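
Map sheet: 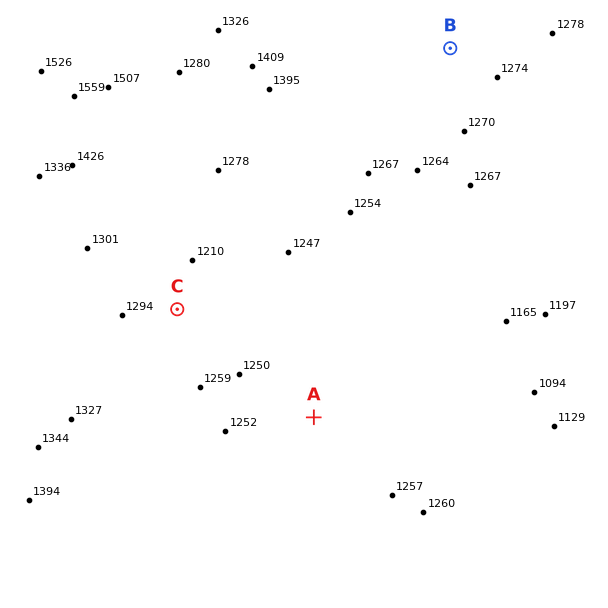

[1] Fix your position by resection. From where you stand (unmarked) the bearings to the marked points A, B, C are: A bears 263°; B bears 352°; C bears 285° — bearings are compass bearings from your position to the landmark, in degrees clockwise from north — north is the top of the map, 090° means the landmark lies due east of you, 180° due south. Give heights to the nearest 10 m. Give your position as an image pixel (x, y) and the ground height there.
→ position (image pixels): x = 499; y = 395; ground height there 1120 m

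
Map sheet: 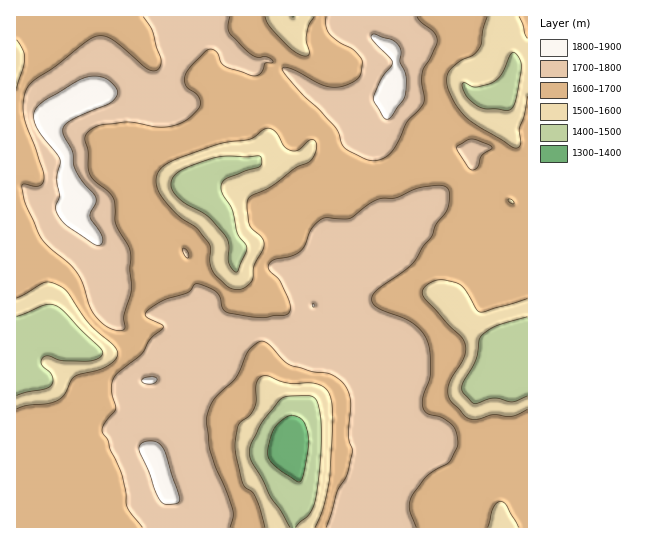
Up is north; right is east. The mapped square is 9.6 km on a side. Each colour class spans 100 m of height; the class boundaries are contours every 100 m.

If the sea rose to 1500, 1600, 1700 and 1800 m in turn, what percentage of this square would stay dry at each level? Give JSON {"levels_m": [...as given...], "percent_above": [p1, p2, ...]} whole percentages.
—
{"levels_m": [1500, 1600, 1700, 1800], "percent_above": [92, 81, 38, 3]}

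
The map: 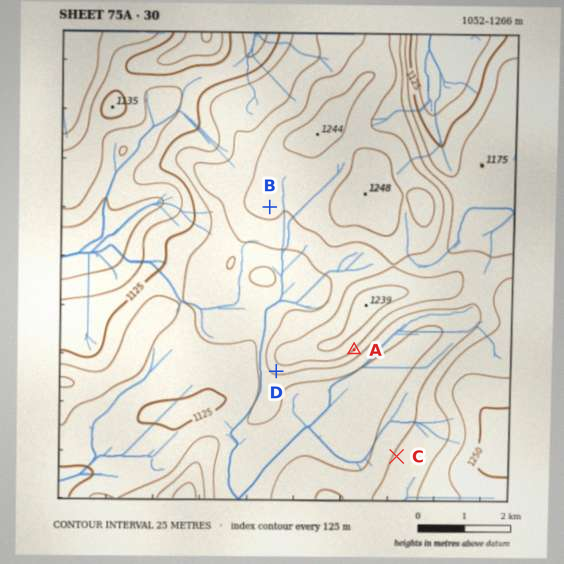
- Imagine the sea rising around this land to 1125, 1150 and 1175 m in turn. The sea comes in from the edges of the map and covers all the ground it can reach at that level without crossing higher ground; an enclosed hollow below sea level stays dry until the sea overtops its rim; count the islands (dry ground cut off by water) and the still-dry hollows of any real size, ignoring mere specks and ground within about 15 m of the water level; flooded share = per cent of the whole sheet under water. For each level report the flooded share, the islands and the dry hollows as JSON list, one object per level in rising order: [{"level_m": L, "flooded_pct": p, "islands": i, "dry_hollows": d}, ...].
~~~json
[{"level_m": 1125, "flooded_pct": 20, "islands": 0, "dry_hollows": 0}, {"level_m": 1150, "flooded_pct": 43, "islands": 0, "dry_hollows": 0}, {"level_m": 1175, "flooded_pct": 66, "islands": 0, "dry_hollows": 0}]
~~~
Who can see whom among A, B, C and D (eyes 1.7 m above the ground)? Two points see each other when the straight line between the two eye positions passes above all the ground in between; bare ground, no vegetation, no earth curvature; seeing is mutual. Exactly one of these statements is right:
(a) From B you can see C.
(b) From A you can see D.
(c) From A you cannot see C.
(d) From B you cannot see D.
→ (d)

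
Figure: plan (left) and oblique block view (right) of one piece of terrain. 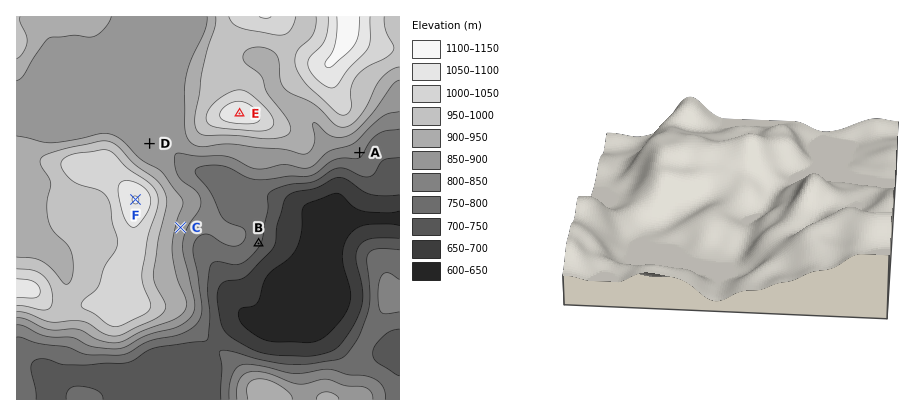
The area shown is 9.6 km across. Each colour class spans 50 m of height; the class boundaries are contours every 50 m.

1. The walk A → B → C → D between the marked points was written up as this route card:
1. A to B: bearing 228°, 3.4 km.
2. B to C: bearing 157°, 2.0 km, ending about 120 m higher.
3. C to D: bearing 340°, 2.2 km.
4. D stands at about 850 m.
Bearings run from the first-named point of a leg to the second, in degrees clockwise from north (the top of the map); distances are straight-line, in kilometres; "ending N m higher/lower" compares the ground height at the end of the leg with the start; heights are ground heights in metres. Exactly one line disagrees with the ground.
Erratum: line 2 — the bearing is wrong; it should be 282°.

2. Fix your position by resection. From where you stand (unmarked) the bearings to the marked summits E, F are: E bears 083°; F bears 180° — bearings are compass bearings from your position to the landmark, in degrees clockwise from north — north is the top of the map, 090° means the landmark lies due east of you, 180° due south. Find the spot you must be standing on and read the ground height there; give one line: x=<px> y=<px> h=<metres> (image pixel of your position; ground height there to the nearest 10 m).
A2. x=136 y=126 h=850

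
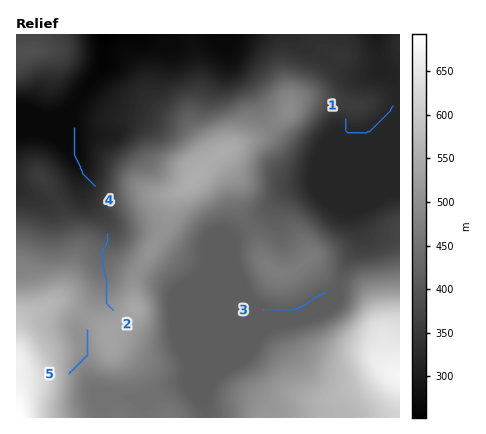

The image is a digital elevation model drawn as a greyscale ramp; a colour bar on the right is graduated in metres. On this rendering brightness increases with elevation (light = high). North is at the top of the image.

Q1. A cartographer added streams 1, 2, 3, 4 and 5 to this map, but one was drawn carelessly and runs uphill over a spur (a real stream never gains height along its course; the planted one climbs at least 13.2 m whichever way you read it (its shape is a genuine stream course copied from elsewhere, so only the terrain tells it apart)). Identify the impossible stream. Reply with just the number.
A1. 5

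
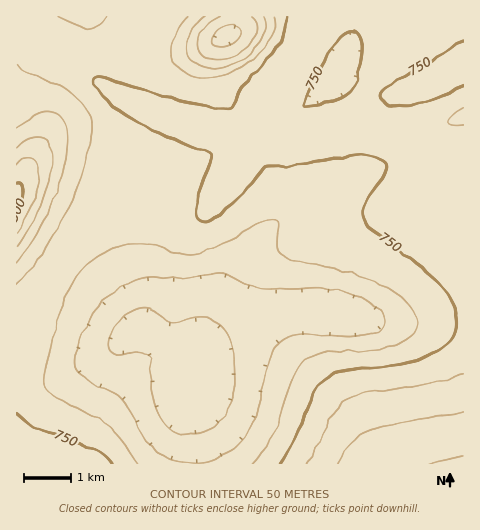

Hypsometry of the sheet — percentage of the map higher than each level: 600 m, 93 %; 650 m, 80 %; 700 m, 64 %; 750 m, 31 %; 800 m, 5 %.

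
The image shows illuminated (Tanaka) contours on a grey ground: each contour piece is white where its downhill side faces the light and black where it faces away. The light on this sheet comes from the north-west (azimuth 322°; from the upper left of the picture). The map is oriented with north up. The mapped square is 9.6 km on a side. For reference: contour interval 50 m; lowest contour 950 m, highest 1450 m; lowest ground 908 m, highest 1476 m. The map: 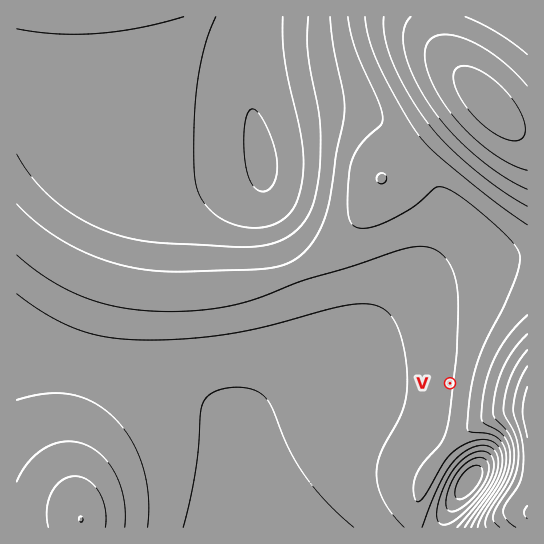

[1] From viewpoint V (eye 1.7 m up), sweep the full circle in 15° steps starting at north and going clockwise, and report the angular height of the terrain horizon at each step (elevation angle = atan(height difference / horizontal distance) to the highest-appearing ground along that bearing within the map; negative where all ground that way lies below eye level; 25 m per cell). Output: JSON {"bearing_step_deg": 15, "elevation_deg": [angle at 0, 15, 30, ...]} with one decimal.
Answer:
{"bearing_step_deg": 15, "elevation_deg": [3.0, 3.7, 2.1, 3.8, 6.2, 9.2, 11.6, 12.3, 10.7, 7.8, 6.3, 3.6, 0.9, 0.6, -0.6, -1.4, -1.2, 0.5, -0.4, 0.2, 0.2, 0.3, 1.0, 1.4]}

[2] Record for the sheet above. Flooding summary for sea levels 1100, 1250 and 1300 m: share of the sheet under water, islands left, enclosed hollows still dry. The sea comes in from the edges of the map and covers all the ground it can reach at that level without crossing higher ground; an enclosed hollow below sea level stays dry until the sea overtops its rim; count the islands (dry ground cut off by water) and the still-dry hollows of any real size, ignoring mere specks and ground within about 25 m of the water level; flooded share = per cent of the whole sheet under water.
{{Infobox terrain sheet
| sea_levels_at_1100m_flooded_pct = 48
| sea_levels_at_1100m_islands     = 0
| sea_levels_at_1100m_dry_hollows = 0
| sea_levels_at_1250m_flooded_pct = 89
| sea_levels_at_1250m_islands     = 0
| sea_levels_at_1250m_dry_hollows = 0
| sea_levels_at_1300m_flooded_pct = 91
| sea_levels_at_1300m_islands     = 0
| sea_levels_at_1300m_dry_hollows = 0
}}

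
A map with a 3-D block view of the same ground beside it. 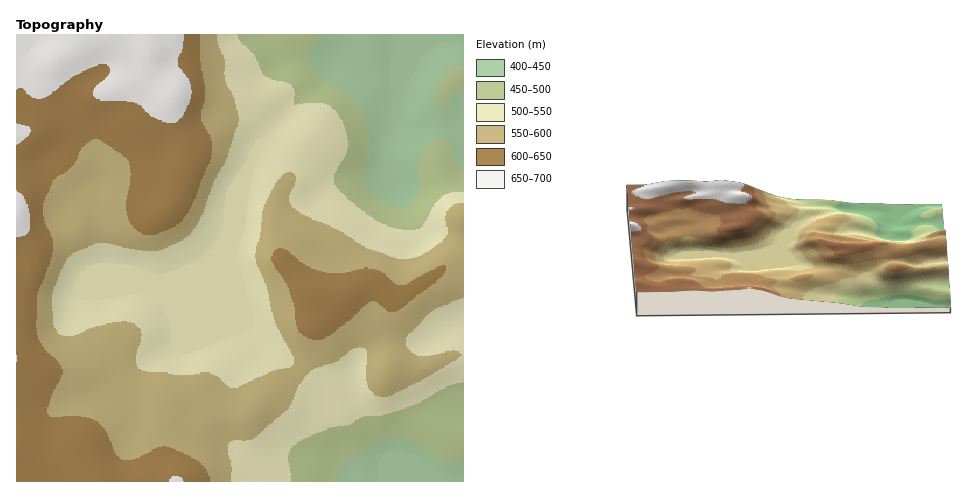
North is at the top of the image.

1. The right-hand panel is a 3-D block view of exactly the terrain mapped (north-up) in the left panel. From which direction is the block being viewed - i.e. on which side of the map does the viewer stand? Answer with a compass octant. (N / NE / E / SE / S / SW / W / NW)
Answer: S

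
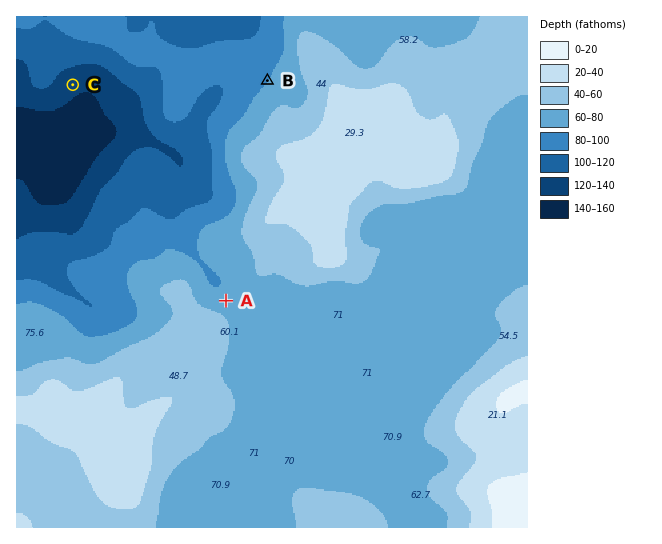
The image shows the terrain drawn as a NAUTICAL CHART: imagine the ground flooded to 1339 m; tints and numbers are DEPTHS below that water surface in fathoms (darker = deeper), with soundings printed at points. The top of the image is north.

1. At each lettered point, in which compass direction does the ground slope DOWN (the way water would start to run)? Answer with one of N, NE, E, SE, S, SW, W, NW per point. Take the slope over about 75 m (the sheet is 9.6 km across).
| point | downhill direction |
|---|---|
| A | N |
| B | NW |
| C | SE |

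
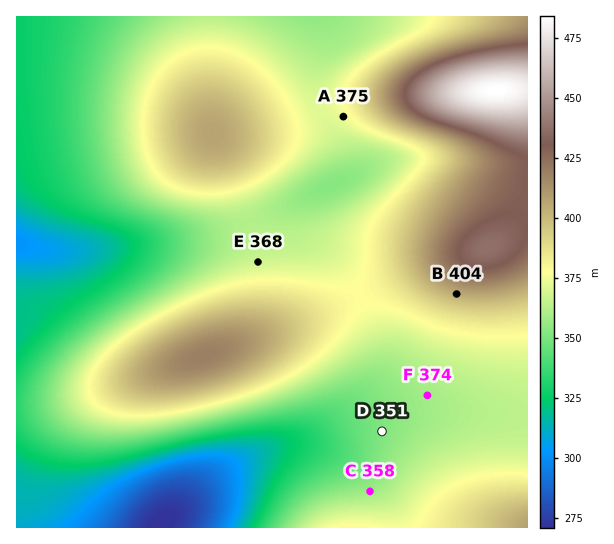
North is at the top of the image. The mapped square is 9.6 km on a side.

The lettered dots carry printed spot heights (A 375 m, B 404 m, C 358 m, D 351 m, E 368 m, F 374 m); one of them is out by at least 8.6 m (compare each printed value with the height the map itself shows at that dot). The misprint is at F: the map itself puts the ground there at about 359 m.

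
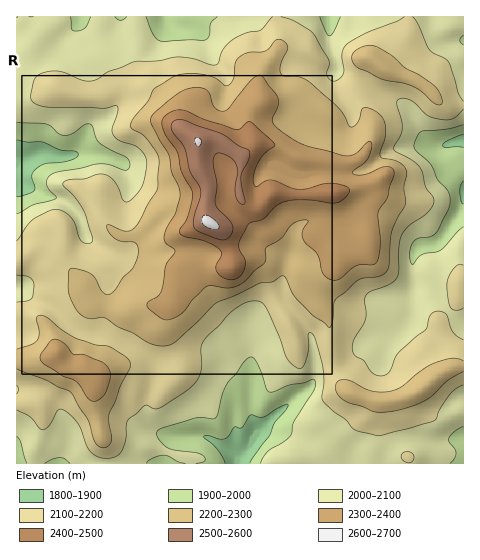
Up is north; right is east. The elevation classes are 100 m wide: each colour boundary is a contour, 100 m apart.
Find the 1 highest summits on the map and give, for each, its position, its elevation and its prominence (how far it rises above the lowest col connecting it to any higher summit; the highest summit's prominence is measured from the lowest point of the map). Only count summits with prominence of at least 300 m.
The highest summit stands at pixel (209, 223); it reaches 2625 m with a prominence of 817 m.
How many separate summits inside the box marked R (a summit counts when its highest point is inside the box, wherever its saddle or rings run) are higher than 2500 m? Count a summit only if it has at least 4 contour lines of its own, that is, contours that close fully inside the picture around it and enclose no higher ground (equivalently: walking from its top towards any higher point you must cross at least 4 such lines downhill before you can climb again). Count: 1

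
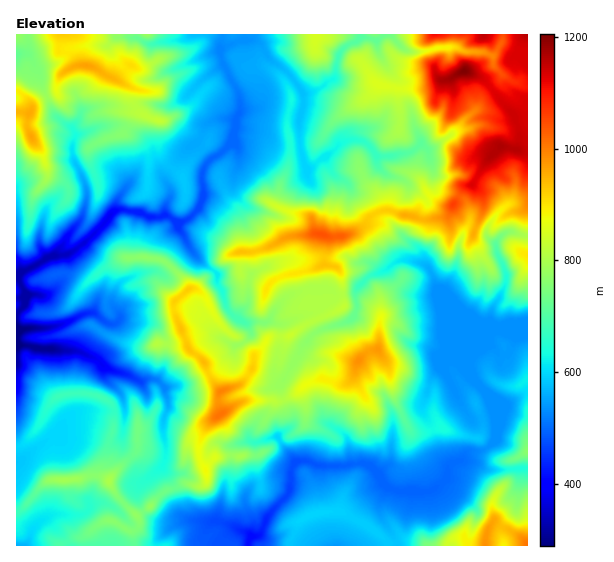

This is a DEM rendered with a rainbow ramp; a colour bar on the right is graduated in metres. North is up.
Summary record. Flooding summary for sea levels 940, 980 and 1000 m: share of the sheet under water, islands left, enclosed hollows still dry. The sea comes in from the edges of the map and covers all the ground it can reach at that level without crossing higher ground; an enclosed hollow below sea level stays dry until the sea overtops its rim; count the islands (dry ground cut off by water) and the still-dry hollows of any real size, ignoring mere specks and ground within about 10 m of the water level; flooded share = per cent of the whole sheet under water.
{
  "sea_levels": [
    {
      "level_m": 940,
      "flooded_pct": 92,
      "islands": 4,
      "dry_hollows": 0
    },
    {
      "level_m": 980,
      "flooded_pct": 94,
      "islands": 2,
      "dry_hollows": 0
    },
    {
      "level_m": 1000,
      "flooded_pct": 95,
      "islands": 1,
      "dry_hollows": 0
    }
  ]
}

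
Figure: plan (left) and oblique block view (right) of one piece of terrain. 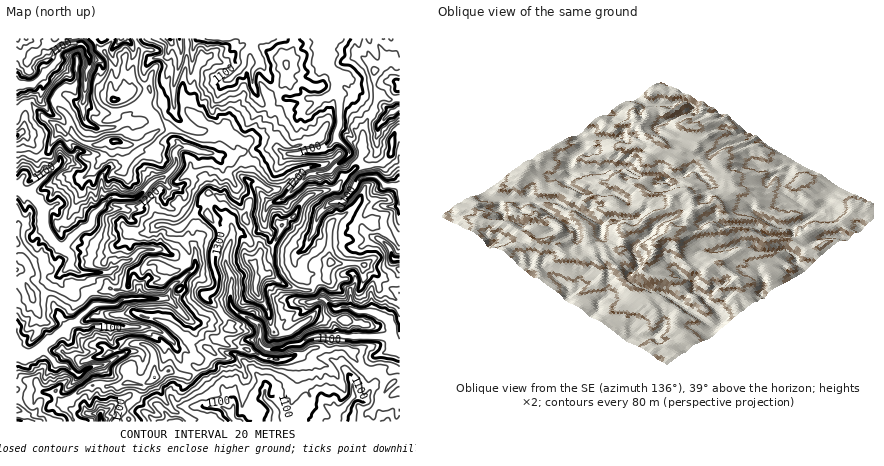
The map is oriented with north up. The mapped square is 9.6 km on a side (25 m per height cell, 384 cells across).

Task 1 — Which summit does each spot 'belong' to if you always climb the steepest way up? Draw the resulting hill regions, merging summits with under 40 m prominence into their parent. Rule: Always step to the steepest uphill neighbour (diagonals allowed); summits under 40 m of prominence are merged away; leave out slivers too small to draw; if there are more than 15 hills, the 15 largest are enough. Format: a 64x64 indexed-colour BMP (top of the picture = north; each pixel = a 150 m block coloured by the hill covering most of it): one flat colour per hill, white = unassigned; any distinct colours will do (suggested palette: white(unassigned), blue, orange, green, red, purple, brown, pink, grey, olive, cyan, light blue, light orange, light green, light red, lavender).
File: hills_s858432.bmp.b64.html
<image width="64" height="64" href="data:image/bmp;base64,Qk12CAAAAAAAAHYAAAAoAAAAQAAAAEAAAAABAAQAAAAAAAAIAAATCwAAEwsAABAAAAAAAAAA////ALR3HwAOf/8ALKAsACgn1gC9Z5QAS1aMAMJ34wB/f38AIr28AM++FwDox64AeLv/AIrfmACWmP8A1bDFABERERERERERERERERMzERERERERERERERERERERERERERERERERMxEREREREzMRERERERERERERERERERERERERERERERMzMxEREREzMzERERERERERERERERERERERERERERERMzMzMRERMzMzMzMxERERERERERERERERERERERERERMzMzMzMTMzMzMzMzEREREREREREREREREREREREREREzMzMzMzMzMzMzMzERERERERERERERERERERERERERETMzMzMzMzMzMzMzEREREREREREREREREREREREREREREzMzMzMzMzMzMzERERERERERERERERERERERERERERERMzMzMzMzMzMzEREREREREREREREREREREREREREREREREzMzMzMzMzEREREREREREREREREREREREREREREREREREzMzMzMzERERERERERERERERERERERERERERERERERERMzMzMzMRERERERERERERERERERERERERERERERERERMzMzMzMxERERERERERERERERERERERERUREREREREREzMzMzMxERERERERERERERERERERERERFVERVRERERETMzMzMxEREREREREREREREREREREREREVVVVVURERERMzMzMRERERERERERERERERERERERERERVVVVVRERERERERERERERERERERERERERERERERERERFVVVVREREREREREREREREREREREREREREREREREREREVVVVVERERERERERERERERERERERERERERERERERERERVVVVERERERERERERERERERERERERERERERFmZhERERFVVVVRERERERERERERERERERERERERERERFmZmEREREVVVVVEREREREREREREREREREREREREREREWZmYRERERVVVVVREREREREREREREREREREREREREREWZmZhERERFVVVVREREREREREREREREREREREREREREWZmZmEREREVVVVVEREREREREREREREREREREREREREWZmZmYRERERVVVVVREREREREREREREREREREREREREWZmZmZhERERFVVVVREREREREREREREREREREREREREWZmZmZmEREREVVVVVERERERERERERERERERERERERERFmZmZmYRERERVVVVURERERERERERERERERERERERERERZmZmZmERERFVVVVRERERERERERERERERERERERERERFmZmZmZhERERVVVRERERERERERERERERERERERERERERZmZmZmYRERERFRESIRERERERERERERERERERERERERERERFmYRERERERERIiIRERERERERERERERERERERERERERERERERERERERIiIiEREREREREREREREREREREREREREREREREREREREiIiIREREREREREREREREREREREREREREREREREREREiIiIiERERERERERERERERERERERERERERERERERERIiIiIiIhERERERERERERERERERERERERERERERERERIiIiIiIiIiIhEREREREREREREREREREREREREREREREiIiIiIiIiIiIRERERERERERERERERERERERERERERESIiIiIiIiIiIiERERERERERERERERERERERERERERERESIiIiIiIiIiIhERERERERERERERERERERERERERERERIiIiIiIiIiIiIiEREREREREREREREREREREREREREREiIiIiIiIiIiIiIREREREREREREREREREREREREREREiIiIiIiIiIiIiIiERERERERERERERERERERERERERESIiIiIiIiIiIiIiIREREiIRERERERERERERERERERESIiIiIiIiIiIiIiIhESIiIiIiERERERERERERERERESIiIiIiIiIiIiIiIiIiIiIiIiIiIhERERERERERERERIiIiIiIiIiIiIiIiIiIiIiIiIiIiIhERERERERERERIiIiIiIiIiIiIiIiIiIiIiIiIiIiIiIREREREREREREiIiIiIiIiIiIiIiIiIiIiIiIiIiIiIhERERERERERESIiIiIiIiIiIiIiIiIiIiIiIiIiIiIiERERERERERERIiIiIiIiIiREIiIiIiIiIiIiIiIiIiIiERERERERERIiIiIiIiREREREIiIiIiIiIiIiIiEiIiIhEREREREREiIiIiIiRERERERERCIiIiIiIiIiERIiIiERERERERESIiIiIiJEREREREREQiIiIiIiIiERERERERERERERERIiIiIiIiRERERERERCIiIiIiIiIREREREREREREREREREiIiIiJEREREREREIiIiIiIiIRERERERERERERERERERIiIiEURERERERERCIiIhESIhERERERERERERERERERESIhERREREREREREIiIREREiEREREREREREREREREREREhERFEREREREREQiIRERERERERERERERERERERERERERERESIkRERERERCIRERERERERERERERERERERERERERERERIiJERCIiJEIhEREREREREREREREREREREREREREREREiIkRCIiIiRBERERERERERERERERERERERERERERERERIiJEIiIiIRERERERERERERERERERERERER"/>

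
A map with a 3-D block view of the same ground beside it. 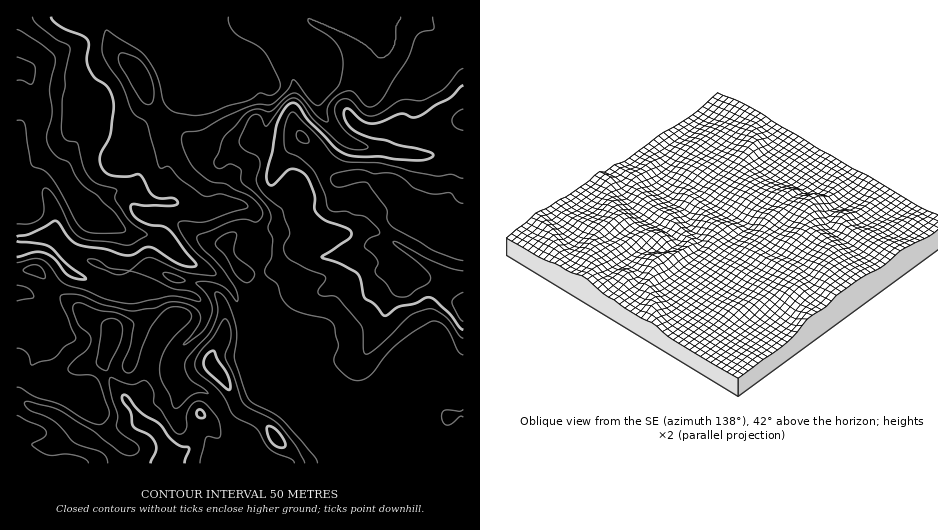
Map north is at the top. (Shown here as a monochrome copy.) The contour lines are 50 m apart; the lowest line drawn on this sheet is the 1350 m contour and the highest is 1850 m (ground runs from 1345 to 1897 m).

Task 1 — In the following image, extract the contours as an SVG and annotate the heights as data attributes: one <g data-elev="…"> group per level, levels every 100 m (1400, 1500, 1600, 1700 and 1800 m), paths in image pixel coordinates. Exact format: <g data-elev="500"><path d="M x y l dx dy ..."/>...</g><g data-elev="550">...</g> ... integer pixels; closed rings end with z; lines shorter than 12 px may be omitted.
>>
<g data-elev="1400"><path d="M17 29l24 15 11 9 3 4 0 7-5 25 2 24-5 24 2 10 8 10 12 6 7 13 6 9 15 10 18 17 9 15 1 4-6 2-24 0-8-1-6-4-6-8-15-28-8-14-7-7-13-6-7-41-3-3-5-1"/></g><g data-elev="1500"><path d="M17 241l24 3 8 2 18 18 16 12 3 3-8 0-9-3-14-17-10-6-10-1-18 5"/><path d="M51 17l2 4 8 6 26 12 2 6-2 14 2 9 6 10 13 9 4 9 2 12-3 25-11 24 0 5 2 6 4 5 7 3 14 1 12-3 4 4 6 12 4 6 6 2 13 0 4 2 2 3-4 3-29 0-12-2-2 2 0 3 3 7 6 5 11 4 11 1 6 3 28 36-4 2-11-2-30-18-6 1-11 6-7 1-22-6-25-4-10-6-14-18-27 13-12 3"/></g><g data-elev="1600"><path d="M176 283l6-1 3-2-14-7-8 0 5 6z"/><path d="M40 278l5 0 0-2-2-6-4-4-8-1-8 5 3 3z"/><path d="M146 104l4 0 2-1 2-7-1-11-4-12-5-9-6-5-13-6-5 0-2 6 2 7 19 31z"/><path d="M401 17l-5 9 0 13-3 8-5 8-7 3-3-1-13-12-9-6-33-15-15-5 0 2 3 4 16 10 8 7 5 7 3 10 0 11-4 14-18 20-3 2-5-3-16-21-4-2-6 10-15 14-14 0-8 2-26 11-21 12-17 3-3 2-2 6 3 10 6 13 6 8 14 10 15 3 25 12 9 8 4 9-1 5-5 4-12-3-9 1-39 16 0 3 4 7 20 21 12 18 4 7 1 7-1 3-1-1-9-11-9-6-12-3-10 2 11 12 5 13-1 7-3 8-8 11-17 11 14-17 4-9-1-5-3-5-11-5-15-2-17 6-23 3-29-7-22-9-16-1-4 3 0 4 15 35 0 4-11 7-11 11-21 7-5-12-6-4-4-1"/></g><g data-elev="1700"><path d="M200 463l6-25 3-2 8 2 3-1 0-11-3-9-13-14-4-2-5 1-5 4-3 6-1 18-4 4-4 0-5-4-12-19-7-7-1-14-3-6-5-3-13 4-8-2-12-5-3 1 3 18 6 17-1 14 6 7 13 9 3 3-1 5-6 3-6 0-6-2-27-22-34-21-30-8-4 0 0 3 4 5 17 6 10 7 18 19 29 11 3 5 2 5"/><path d="M305 463l-9-17-17-21-9-7-22-11-6-5-9-27-8-17 0-4 5-12 1-9-2-10-2-4-3 0-11 18-15 18-3 8 1 6 4 5 20 18 14 24 22 12 10 17 5 5 20 9 3 4"/><path d="M104 370l4 0 14-33 0-12-3-4-4-2-10 1-4 5-5 37 2 4z"/><path d="M463 68l-5 4-14 17-17 9-7 3-13-2-7 1-25 16-6 0-5-2-15-15-6 0-4 2-3 4-1 5 3 12 10 11 20 13 0 2-3 1-14 0-11-5-27-25-13-18-6-3-4 1-6 4-18 23-7-11-3-1-4 2-5 6-8 19 4 8 13 6 3 4 1 7-4 14 4 9 6 8 17 13 7 22-6 14 1 9 7 6 33 16 0 3-7 10 0 3 4 3 11 0 4 2 23 25 3 7 0 19 2 5 4 0 9-7 33-32 17-6 7 1 11 7 13 18 4 3"/></g><g data-elev="1800"><path d="M463 292l-9 6-2 4 7 15 4 4"/><path d="M463 178l-11-4-18 2-55-13-36-2-10-7-15-17-24-25-2 0-2 2-4 8-2 12 1 16 3 3 12 5 13 13 11 22 5 16 4 2 14 0 8 4 9 1 14 13 1 5-11 5-4 7 13 14 1 4-3 7 1 3 9 9 8 11 7 3 9-1 7-6 11-6 4-6-2-5-4-4-30-24-2-4 6 2 36 19 16 6 12 3"/><path d="M463 109l-7 4-4 7 3 7 8 3"/></g>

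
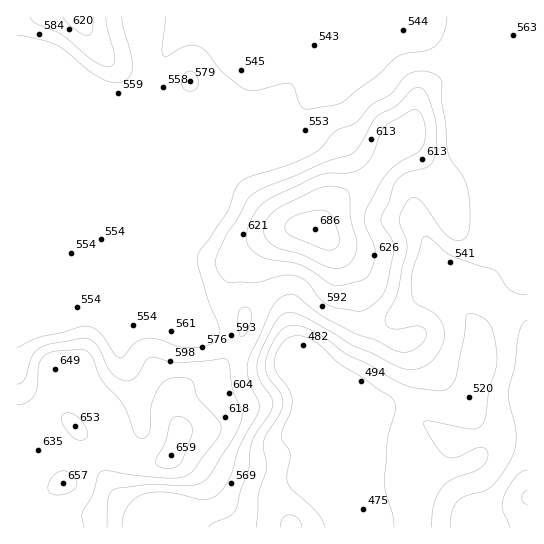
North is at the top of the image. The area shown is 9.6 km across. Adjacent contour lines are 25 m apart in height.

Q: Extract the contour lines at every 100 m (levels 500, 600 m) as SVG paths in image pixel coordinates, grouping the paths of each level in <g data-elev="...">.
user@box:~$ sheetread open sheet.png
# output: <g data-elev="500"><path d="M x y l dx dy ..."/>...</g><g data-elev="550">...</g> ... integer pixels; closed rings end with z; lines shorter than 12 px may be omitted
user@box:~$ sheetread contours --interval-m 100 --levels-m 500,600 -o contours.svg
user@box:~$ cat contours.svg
<g data-elev="500"><path d="M324 527l-1-6-5-7-27-25-4-8 3-27-1-5-7-8-1-6 10-25 1-11-3-10-13-18-2-9 3-9 5-10 5-5 7-2 11 1 11 5 23 22 24 14 27 18 4 5 1 9-8 29-3 42 2 12 7 22 1 12"/></g><g data-elev="600"><path d="M107 527l1-28 2-6 4-4 33-4 47 0 9-3 7-7 24-38 8-19-1-9-9-20-4-28-6-2-45 4-26-6-5 3-11 17-5 4-5 0-8-4-7-6-15-28-6-4-8-1-32 6-10 5-8 9-6 21-4 4-4 1"/><path d="M527 491l-4 2-1 5 1 4 4 2"/><path d="M240 335l2 2 3-2 5-10 1-12-4-6-5 1-4 5 0 11z"/><path d="M358 311l8-2 9-6 7-8 5-9 7-40-3-8-9-13-1-6 8-17 5-17 5-7 6-4 24-8 5-8 3-19-2-18-8-26-2-4-4-3-8 1-16 17-20 11-18 29-7 8-29 9-57 24-13 7-6 7-9 17-12 17-10 22-1 6 2 7 5 8 5 4 28 1 27-7 13 0 12 6 12 16 8 6 10 4z"/><path d="M30 17l2 4 4 2 27 13 31 25 8 4 7 2 4-2 2-7-8-29-1-12"/></g>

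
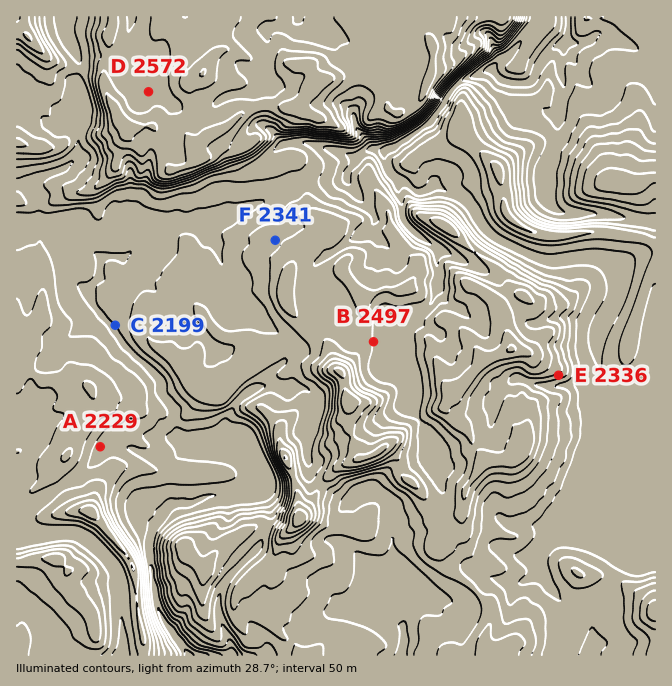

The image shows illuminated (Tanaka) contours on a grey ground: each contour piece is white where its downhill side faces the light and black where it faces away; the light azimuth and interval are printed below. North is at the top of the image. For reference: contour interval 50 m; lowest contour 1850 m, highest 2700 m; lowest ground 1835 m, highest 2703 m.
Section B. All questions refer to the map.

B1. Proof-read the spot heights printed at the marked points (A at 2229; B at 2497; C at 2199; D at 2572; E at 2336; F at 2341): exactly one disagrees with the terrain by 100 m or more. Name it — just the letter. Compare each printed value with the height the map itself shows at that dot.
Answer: B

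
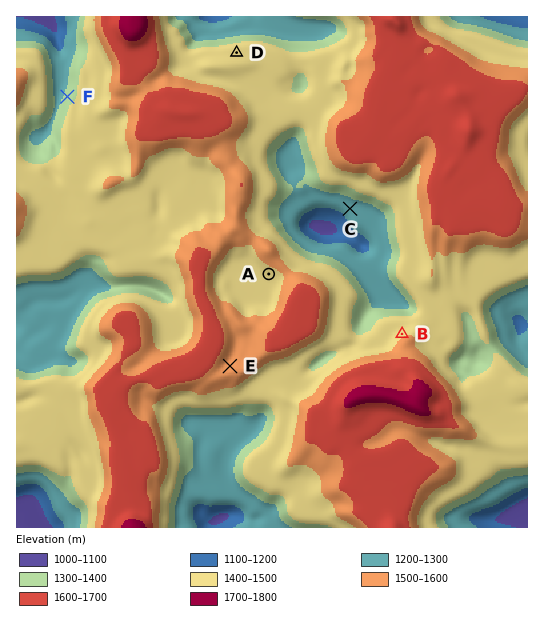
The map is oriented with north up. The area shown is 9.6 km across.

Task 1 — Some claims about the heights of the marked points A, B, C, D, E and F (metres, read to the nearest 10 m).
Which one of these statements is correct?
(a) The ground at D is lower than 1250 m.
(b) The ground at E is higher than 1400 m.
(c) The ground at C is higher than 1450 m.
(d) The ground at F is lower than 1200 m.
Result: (b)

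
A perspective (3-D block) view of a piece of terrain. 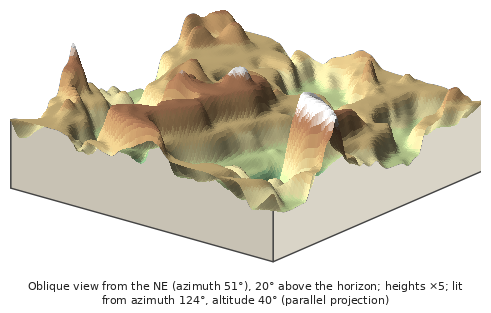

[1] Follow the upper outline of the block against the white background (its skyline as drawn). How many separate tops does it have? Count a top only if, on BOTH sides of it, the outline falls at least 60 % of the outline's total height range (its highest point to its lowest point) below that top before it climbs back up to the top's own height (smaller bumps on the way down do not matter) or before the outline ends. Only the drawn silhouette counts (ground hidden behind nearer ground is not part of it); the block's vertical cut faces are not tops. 1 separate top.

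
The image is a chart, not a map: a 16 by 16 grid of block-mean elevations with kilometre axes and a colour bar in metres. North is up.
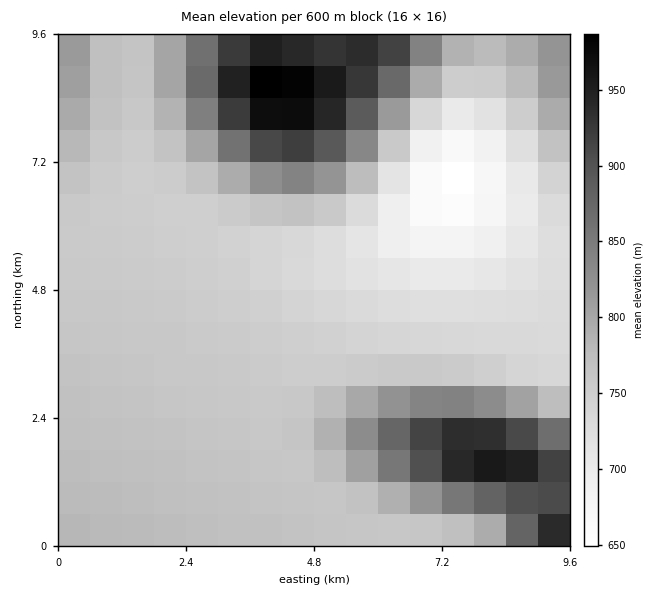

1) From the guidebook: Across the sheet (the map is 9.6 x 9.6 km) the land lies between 650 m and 990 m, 780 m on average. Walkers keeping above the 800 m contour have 22.3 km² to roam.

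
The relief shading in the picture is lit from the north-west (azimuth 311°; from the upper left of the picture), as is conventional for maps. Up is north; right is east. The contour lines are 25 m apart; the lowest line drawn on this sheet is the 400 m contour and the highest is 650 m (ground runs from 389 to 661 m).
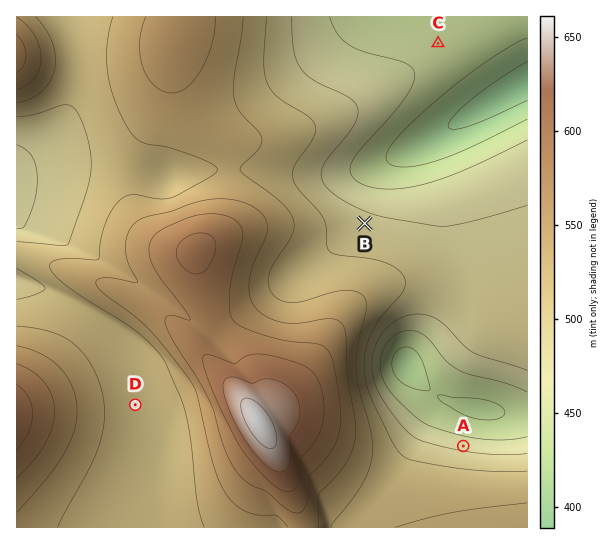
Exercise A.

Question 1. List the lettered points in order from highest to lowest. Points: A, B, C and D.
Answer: D B A C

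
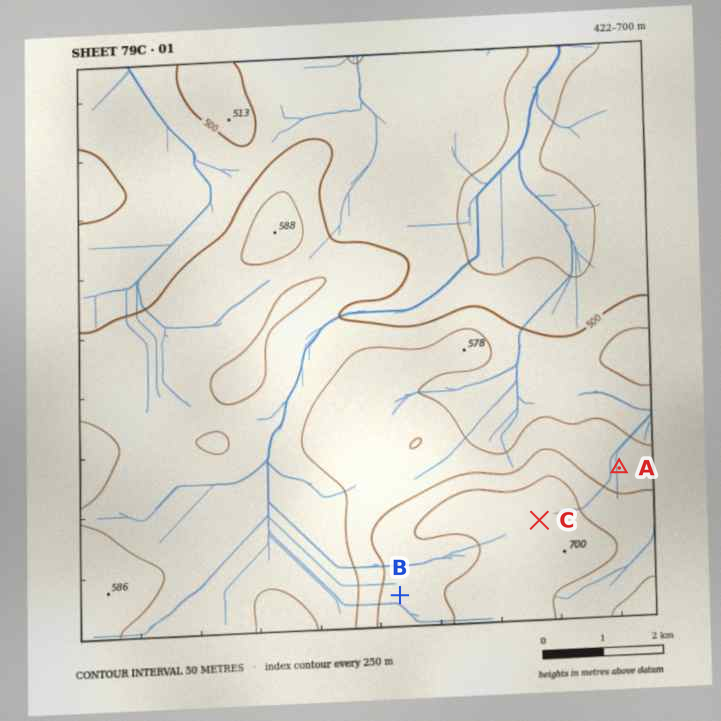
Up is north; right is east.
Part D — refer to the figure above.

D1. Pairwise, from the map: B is below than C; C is above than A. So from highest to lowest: C B A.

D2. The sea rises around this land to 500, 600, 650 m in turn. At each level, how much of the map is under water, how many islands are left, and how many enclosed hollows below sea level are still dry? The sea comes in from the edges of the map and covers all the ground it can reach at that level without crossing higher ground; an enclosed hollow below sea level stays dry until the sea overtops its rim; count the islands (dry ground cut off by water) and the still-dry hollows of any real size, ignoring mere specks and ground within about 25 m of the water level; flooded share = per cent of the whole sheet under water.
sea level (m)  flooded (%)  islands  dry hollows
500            37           0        0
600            88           0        0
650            94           0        0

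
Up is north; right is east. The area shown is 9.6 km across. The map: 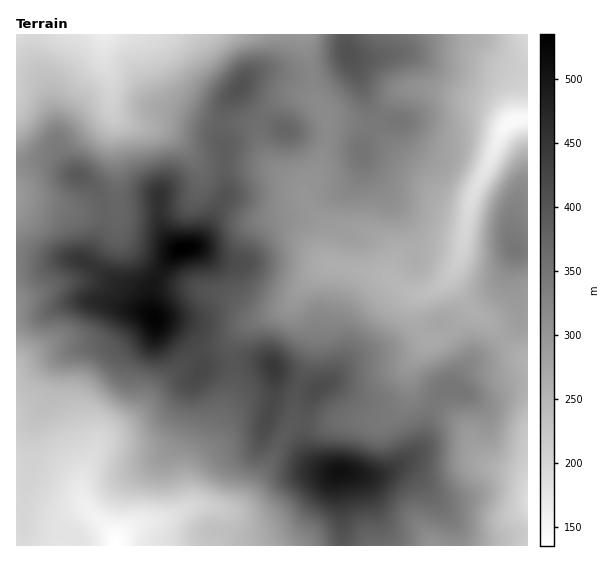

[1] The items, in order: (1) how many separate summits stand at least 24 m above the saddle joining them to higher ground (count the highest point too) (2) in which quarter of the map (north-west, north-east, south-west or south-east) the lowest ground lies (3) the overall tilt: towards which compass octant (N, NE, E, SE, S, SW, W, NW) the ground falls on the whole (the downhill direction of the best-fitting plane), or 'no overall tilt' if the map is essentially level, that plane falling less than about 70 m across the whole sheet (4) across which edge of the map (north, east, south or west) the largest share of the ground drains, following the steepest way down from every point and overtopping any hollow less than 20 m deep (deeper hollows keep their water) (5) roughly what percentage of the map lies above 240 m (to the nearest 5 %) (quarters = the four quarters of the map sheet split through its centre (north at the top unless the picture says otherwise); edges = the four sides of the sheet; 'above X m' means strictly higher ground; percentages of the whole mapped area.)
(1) Counting only tops that stand 24 m proud, the map has 7 summits.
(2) The lowest point lies in the south-west quarter of the map.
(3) There is no overall tilt: the best-fitting plane is nearly level.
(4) Drainage is mainly to the east: more ground falls towards that edge than towards any other.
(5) Roughly 80 % of the ground is higher than 240 m.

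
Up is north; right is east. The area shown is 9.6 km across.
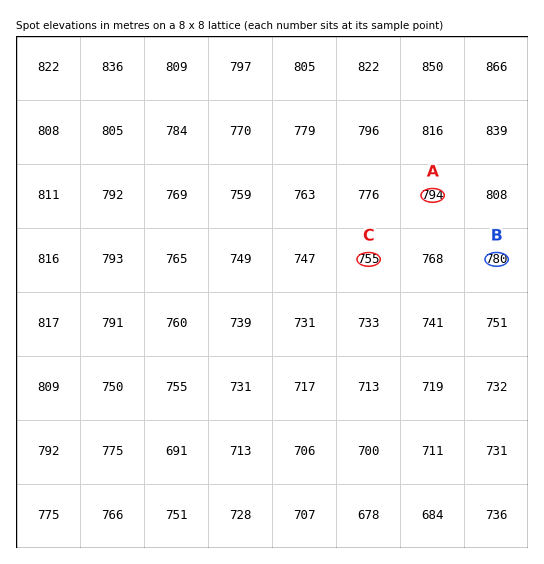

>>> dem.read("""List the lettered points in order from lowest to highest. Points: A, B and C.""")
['C', 'B', 'A']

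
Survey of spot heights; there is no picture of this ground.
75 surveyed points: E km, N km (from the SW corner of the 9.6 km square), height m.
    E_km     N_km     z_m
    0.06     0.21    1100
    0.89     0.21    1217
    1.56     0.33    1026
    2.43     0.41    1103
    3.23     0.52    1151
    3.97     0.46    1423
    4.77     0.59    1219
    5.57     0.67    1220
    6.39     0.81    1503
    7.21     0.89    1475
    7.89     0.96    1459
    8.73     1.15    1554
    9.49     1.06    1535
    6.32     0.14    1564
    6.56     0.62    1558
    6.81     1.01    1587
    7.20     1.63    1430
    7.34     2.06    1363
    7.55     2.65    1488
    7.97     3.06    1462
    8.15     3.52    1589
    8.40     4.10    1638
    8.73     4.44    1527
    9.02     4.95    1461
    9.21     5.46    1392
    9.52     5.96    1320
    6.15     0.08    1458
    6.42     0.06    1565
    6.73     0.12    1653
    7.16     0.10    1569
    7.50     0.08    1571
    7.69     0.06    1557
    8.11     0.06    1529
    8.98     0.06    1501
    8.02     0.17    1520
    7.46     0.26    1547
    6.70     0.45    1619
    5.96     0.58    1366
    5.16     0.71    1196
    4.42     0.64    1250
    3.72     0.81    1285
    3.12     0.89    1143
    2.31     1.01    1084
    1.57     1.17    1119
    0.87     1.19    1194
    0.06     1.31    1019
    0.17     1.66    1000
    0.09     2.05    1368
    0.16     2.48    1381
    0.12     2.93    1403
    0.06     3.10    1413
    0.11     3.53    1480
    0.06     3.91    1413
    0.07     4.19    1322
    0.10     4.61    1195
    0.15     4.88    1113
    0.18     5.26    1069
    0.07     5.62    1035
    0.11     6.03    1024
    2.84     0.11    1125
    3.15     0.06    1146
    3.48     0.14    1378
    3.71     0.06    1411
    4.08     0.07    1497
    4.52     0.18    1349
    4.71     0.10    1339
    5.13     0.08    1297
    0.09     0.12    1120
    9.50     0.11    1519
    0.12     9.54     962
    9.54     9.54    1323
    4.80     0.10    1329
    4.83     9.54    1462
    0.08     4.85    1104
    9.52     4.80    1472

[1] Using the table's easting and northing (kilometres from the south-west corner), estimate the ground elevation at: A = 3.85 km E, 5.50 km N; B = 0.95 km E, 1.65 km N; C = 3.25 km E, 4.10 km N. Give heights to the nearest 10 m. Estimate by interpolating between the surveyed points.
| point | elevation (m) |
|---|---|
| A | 1390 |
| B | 1300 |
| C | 1230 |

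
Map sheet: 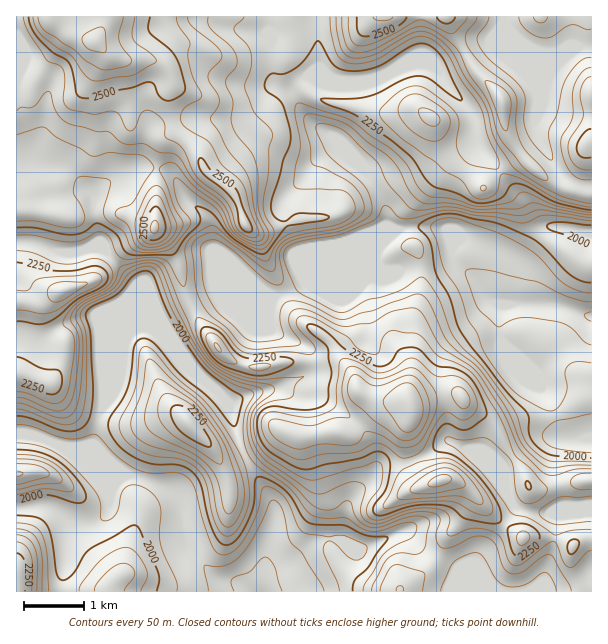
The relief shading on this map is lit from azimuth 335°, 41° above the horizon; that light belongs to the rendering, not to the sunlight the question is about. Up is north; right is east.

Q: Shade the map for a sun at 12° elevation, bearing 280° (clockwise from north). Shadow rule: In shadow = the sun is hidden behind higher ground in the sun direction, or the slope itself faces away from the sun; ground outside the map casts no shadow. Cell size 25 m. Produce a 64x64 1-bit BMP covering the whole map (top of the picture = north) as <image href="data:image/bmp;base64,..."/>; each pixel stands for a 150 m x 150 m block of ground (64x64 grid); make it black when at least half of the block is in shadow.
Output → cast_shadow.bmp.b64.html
<image width="64" height="64" href="data:image/bmp;base64,Qk0+AgAAAAAAAD4AAAAoAAAAQAAAAEAAAAABAAEAAAAAAAACAAATCwAAEwsAAAIAAAAAAAAA////AAAAAAB+BwAAAAAAAH8HwAAAAAAAfwPAAAAAAOB/A4DAAAAA834DAPAAAADzfAAA/AAAAHA4AAD8AAAAYAAAAP4A+AAAAAAA/gB+BwAAAAD+AD4PsADAAPwAAA8wc8AA/AAAHwAHwAD4AAB+YA8AAPAAAHhgDAAB4AAAYHAAAAPAAwZB/AAAA8ADD/H+AAAHwAAP+/4BgA+AAA/z/gPAH4AAD//+B+AfgAAPv/wH8B4AAA8/+Af4PAAADz/wB/h4AAAOP+AH+PAMAwY/gAP44AAABH4AA/nB4AAGfgAD+QHwAAP8AAP4A+AAA/gAA/4DgCAD+AAP/4cAIAPwAA//jgAAA/AAB/+OAAAD8AAD/54AAAPgAAB/HgOAA8AAAH8eB4ADwAAADz+P8APAAAAD/8//h4AAAAH/n/+HgAABgP8//4cAAAGA/j//5wAAAYD+P4/ngGAAAPx/h8MIQAAA+H+HgA/AAADgfwcAD4AAAMB/AAAGAAAAAH8AAAAAAAAAH4AAAAAAAAAD4AAAAAAAAAPwAADAAAAAA/AA4cAAAAAD4AHhwAAAAAPAAePgAAAAAwABw+AAAAMAAAAD4AAAAAAAAAPAAAA+AAAAAwAAADwAAAAAAAAAOAAAAAAAAAAggAH8EAAAAAAAAf4wAAA8AAAA/nAAAB4AAAB8fAAAHjAAADh4AA=="/>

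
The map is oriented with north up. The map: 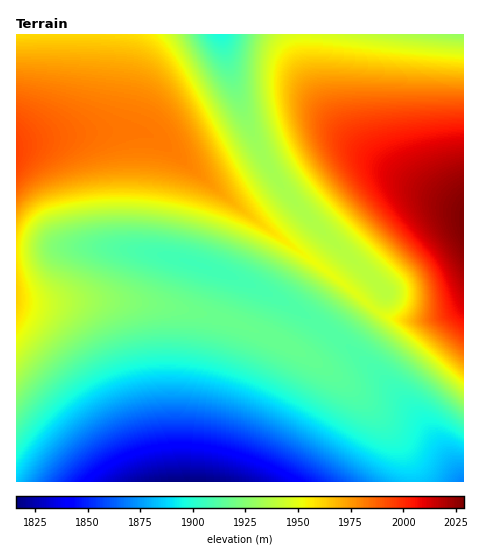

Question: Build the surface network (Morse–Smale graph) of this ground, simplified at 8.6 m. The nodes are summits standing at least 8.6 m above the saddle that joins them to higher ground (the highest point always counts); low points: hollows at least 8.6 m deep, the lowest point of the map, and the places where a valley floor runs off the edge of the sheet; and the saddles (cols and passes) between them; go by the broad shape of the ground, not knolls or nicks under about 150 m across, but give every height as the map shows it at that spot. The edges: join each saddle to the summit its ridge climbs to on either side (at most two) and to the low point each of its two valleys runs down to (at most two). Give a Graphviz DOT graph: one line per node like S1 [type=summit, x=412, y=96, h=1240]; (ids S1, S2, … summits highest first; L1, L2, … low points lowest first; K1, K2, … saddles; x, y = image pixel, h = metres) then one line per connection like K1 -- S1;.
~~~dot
graph terrain {
  S1 [type=summit, x=462, y=220, h=2029];
  S2 [type=summit, x=17, y=151, h=1995];
  L1 [type=low, x=187, y=481, h=1816];
  L2 [type=low, x=463, y=481, h=1870];
  L3 [type=low, x=221, y=35, h=1897];
  L4 [type=low, x=461, y=35, h=1929];
  K1 [type=saddle, x=302, y=35, h=1948];
  K2 [type=saddle, x=374, y=309, h=1947];
  K1 -- S1;
  K1 -- L3;
  K1 -- L4;
  K2 -- S1;
  K2 -- S2;
  K2 -- L2;
  K2 -- L3;
}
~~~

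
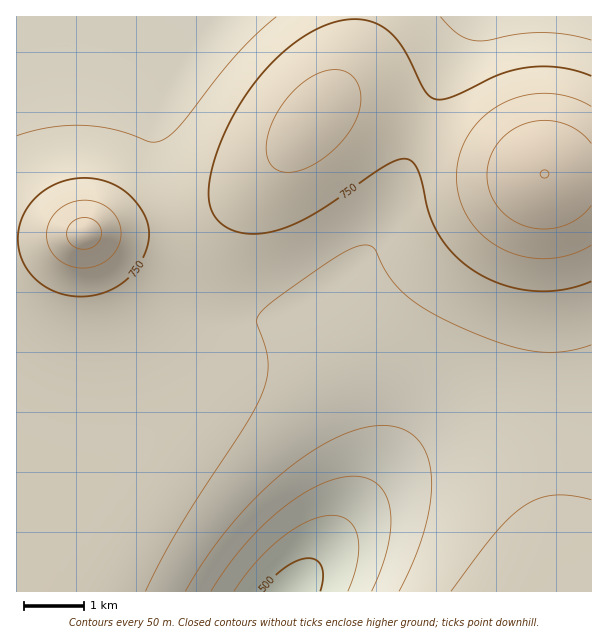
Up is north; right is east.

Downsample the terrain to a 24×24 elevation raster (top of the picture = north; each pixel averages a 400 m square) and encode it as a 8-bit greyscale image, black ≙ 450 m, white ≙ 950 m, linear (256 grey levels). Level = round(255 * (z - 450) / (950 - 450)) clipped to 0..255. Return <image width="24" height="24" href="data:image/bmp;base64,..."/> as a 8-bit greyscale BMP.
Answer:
<image width="24" height="24" href="data:image/bmp;base64,Qk12BgAAAAAAADYEAAAoAAAAGAAAABgAAAABAAgAAAAAAEACAAATCwAAEwsAAAABAAAAAAAAAAAAAAEBAQACAgIAAwMDAAQEBAAFBQUABgYGAAcHBwAICAgACQkJAAoKCgALCwsADAwMAA0NDQAODg4ADw8PABAQEAAREREAEhISABMTEwAUFBQAFRUVABYWFgAXFxcAGBgYABkZGQAaGhoAGxsbABwcHAAdHR0AHh4eAB8fHwAgICAAISEhACIiIgAjIyMAJCQkACUlJQAmJiYAJycnACgoKAApKSkAKioqACsrKwAsLCwALS0tAC4uLgAvLy8AMDAwADExMQAyMjIAMzMzADQ0NAA1NTUANjY2ADc3NwA4ODgAOTk5ADo6OgA7OzsAPDw8AD09PQA+Pj4APz8/AEBAQABBQUEAQkJCAENDQwBEREQARUVFAEZGRgBHR0cASEhIAElJSQBKSkoAS0tLAExMTABNTU0ATk5OAE9PTwBQUFAAUVFRAFJSUgBTU1MAVFRUAFVVVQBWVlYAV1dXAFhYWABZWVkAWlpaAFtbWwBcXFwAXV1dAF5eXgBfX18AYGBgAGFhYQBiYmIAY2NjAGRkZABlZWUAZmZmAGdnZwBoaGgAaWlpAGpqagBra2sAbGxsAG1tbQBubm4Ab29vAHBwcABxcXEAcnJyAHNzcwB0dHQAdXV1AHZ2dgB3d3cAeHh4AHl5eQB6enoAe3t7AHx8fAB9fX0Afn5+AH9/fwCAgIAAgYGBAIKCggCDg4MAhISEAIWFhQCGhoYAh4eHAIiIiACJiYkAioqKAIuLiwCMjIwAjY2NAI6OjgCPj48AkJCQAJGRkQCSkpIAk5OTAJSUlACVlZUAlpaWAJeXlwCYmJgAmZmZAJqamgCbm5sAnJycAJ2dnQCenp4An5+fAKCgoAChoaEAoqKiAKOjowCkpKQApaWlAKampgCnp6cAqKioAKmpqQCqqqoAq6urAKysrACtra0Arq6uAK+vrwCwsLAAsbGxALKysgCzs7MAtLS0ALW1tQC2trYAt7e3ALi4uAC5ubkAurq6ALu7uwC8vLwAvb29AL6+vgC/v78AwMDAAMHBwQDCwsIAw8PDAMTExADFxcUAxsbGAMfHxwDIyMgAycnJAMrKygDLy8sAzMzMAM3NzQDOzs4Az8/PANDQ0ADR0dEA0tLSANPT0wDU1NQA1dXVANbW1gDX19cA2NjYANnZ2QDa2toA29vbANzc3ADd3d0A3t7eAN/f3wDg4OAA4eHhAOLi4gDj4+MA5OTkAOXl5QDm5uYA5+fnAOjo6ADp6ekA6urqAOvr6wDs7OwA7e3tAO7u7gDv7+8A8PDwAPHx8QDy8vIA8/PzAPT09AD19fUA9vb2APf39wD4+PgA+fn5APr6+gD7+/sA/Pz8AP39/QD+/v4A////AI6NjIuHgHRiSjEcEhcoP1dreH+DhIWEhIyMi4qIhHxuW0QuHxwmOU9jcnyAgoODg4uLi4qJhoF3aVdDMiksOEtebXh+gIKCgYqKiomIh4R+dGdXRzw5P0xbanR7foCAgIqJiYiIh4WCfHNnWk9ISVFcaHJ5fX5/f4mJiIiHhoWDgHpyaV9YVllgaXF3e31+foiIiIeHhoWEgn56c2xmYmJma3F2enx8fIiIh4eGhoWEgoB9eXVwbGtsb3N2eXt8fIiIiIeHhoWEgoF/fXp2c3Fxc3V4ent8fImJiYiHhoWEgoF/fnx6eHZ2d3h6fH1+fYqLi4uJh4WEgoF/fn17enl6e31/gYKCgY2QkZCNioeEg4F/fn18e3x9f4OGiYuLiZOYnJqVjoqHhoSCf318fH6BhYuRlpiYlZqnsq6hlI6MjIyJhYB9fYCFjZWepqqqpaC3zcetmZKRk5WTj4mDgIOKlaGuuL6+uJ60ysWsmZKUmZ6fnJWNh4ePnKy8ytHRypWhrKmdkpCVnaWpqKKako6TobPG1t/f1ouQlJOOiYqSnaiwsq6mnZaXorXJ2uPk2oOGh4aEgoSNmqizuLexp56bobHE1N3d1H5/f39+fH2Gk6Owubu3rqSenqi3xc3Oxnp6enp5eHh+ipqptbq4saeemZynsri4snd3d3Z2dXR3gY+eq7O0r6Wbk5GVnaGhnHR0dHNzcnJyd4KQnaerqKCWjIaGio2NiXJycnFxcHBvcHeCjpidnZiPhX16e319ew=="/>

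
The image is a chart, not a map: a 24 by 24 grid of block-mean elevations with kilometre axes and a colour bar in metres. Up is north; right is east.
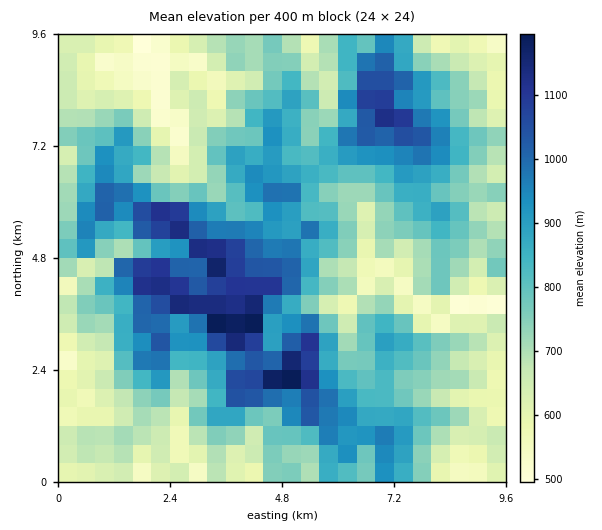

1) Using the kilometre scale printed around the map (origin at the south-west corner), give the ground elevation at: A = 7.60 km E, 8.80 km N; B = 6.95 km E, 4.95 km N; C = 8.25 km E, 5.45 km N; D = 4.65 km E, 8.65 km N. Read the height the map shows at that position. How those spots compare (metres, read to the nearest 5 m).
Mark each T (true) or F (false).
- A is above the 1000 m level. F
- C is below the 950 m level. T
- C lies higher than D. T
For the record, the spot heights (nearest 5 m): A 895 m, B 735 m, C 860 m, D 790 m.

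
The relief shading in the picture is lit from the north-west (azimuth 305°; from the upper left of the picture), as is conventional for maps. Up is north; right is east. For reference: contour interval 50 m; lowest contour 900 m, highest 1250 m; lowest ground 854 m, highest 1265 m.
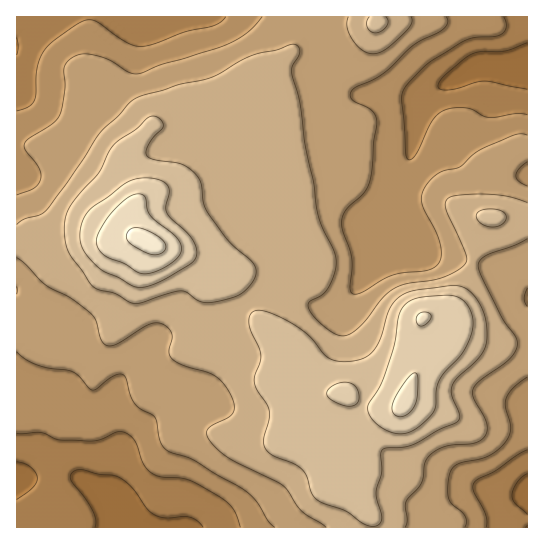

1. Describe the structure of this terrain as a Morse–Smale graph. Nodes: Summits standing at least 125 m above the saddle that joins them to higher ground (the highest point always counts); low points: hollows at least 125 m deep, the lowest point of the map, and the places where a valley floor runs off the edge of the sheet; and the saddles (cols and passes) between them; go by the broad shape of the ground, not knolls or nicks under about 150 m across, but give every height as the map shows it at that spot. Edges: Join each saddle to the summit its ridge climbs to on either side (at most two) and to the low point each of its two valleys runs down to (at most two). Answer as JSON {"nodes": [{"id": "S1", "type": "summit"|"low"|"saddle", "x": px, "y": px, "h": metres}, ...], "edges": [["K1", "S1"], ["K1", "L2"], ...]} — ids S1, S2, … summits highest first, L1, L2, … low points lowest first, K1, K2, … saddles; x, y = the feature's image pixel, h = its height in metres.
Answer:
{"nodes": [
{"id": "S1", "type": "summit", "x": 149, "y": 242, "h": 1265},
{"id": "L1", "type": "low", "x": 527, "y": 65, "h": 854},
{"id": "L2", "type": "low", "x": 118, "y": 527, "h": 867},
{"id": "L3", "type": "low", "x": 527, "y": 490, "h": 887},
{"id": "K1", "type": "saddle", "x": 247, "y": 302, "h": 1096},
{"id": "K2", "type": "saddle", "x": 473, "y": 262, "h": 1052}],
"edges": [["K1", "S1"], ["K1", "L1"], ["K1", "L2"], ["K2", "S1"], ["K2", "L1"], ["K2", "L3"]]}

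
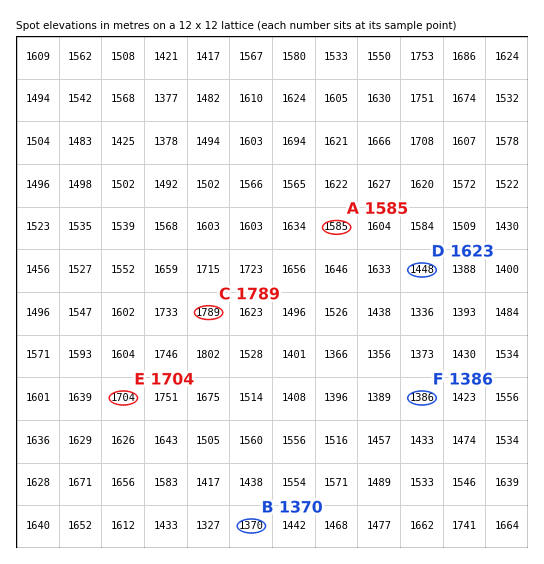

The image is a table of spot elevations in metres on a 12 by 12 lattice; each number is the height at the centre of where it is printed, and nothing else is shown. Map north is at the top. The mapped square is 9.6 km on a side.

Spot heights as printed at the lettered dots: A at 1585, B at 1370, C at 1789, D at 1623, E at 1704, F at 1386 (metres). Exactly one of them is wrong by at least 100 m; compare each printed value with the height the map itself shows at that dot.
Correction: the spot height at D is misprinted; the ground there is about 1448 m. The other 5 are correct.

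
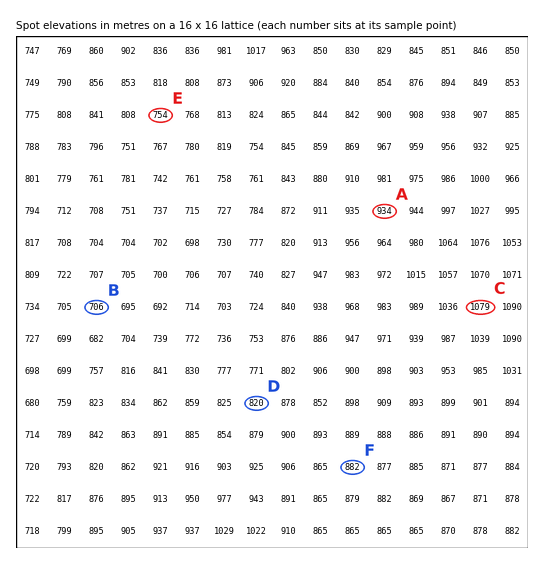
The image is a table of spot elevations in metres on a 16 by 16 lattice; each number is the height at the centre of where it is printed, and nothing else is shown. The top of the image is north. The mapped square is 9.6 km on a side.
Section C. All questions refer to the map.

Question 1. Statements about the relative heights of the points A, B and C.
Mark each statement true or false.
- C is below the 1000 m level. false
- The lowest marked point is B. true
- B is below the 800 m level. true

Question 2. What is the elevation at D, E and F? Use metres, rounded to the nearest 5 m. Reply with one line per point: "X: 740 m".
D: 820 m
E: 755 m
F: 880 m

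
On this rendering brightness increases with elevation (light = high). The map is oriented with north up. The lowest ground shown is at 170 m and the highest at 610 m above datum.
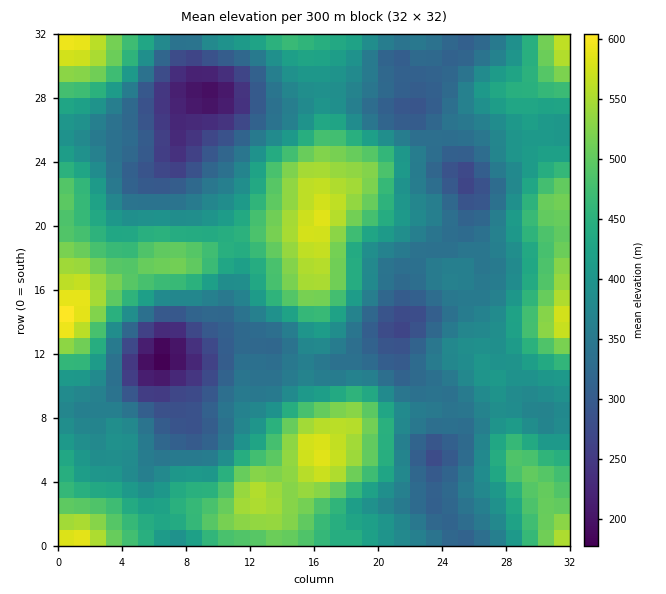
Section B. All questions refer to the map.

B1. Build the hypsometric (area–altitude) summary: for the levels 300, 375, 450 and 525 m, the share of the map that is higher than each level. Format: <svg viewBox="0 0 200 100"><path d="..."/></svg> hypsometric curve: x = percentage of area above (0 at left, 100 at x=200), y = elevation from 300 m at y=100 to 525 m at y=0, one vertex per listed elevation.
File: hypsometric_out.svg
<svg viewBox="0 0 200 100"><path d="M179 100l-64-33-57-34-38-33"/></svg>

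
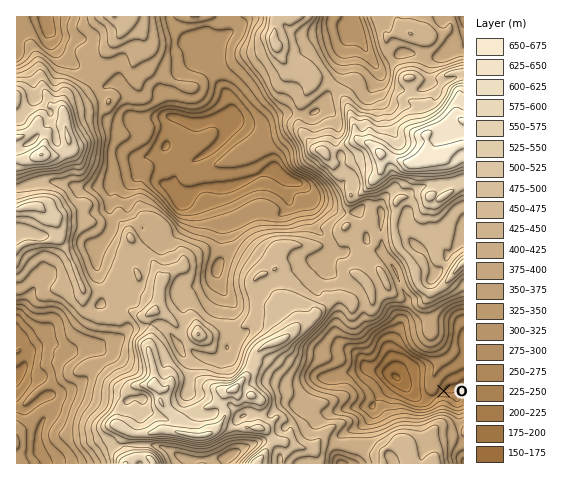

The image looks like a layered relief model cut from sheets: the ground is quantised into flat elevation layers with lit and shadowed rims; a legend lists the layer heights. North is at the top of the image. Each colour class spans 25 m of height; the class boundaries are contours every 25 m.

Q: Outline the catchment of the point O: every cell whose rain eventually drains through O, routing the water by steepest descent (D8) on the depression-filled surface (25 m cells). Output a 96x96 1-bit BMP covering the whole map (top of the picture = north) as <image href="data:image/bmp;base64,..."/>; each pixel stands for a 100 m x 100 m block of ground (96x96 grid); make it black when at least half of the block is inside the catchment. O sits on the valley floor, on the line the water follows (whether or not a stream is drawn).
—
<image width="96" height="96" href="data:image/bmp;base64,Qk2+BAAAAAAAAD4AAAAoAAAAYAAAAGAAAAABAAEAAAAAAIAEAAATCwAAEwsAAAIAAAAAAAAA////AAAAAAAAAAAAAAAAAAAAD8AAAAAAAAAAAAAAD4AAAAAAAAAAAAA8D4AAAAAAAAAABwD/D4AAAAAAAAAAP///34AAAAAAAAAB/////4AAAAAAAAAD/////4AAAAAAAAAH/////8AAAAAAAA///////8AAAAAAAA///////+AAAAAAAAf//////+AAAAAAAAf//////+AAAAAAAA///////+AAAAAAAA///////+AAAAAAAA///////+AAAAAAAAf//////+AAAAAAAAH//////8AAAAAAAAD//////4AAAAAAAAB//////4AAAAAAAAA//////8AAAAAAAAA//////8AAAAAAAAA//////8AAAAAAAAAf/////8AAAAAAAAAf/////8AAAAAAAAAP/////8AAAAAAAAAD/////8AAAAAAAAAA/////4AAAAAAAAAAP////4AAAAAAAAAAH////4AAAAAAAAAAD////4AAAAAAAAAAAf///4AAAAAAAAAAAP///4AAAAAAAAAAAH///4AAAAAAAAAAAD///4AAAAAAAAAAAB///4AAAAAAAAAAAA5//4AAAAAAAAAAAAAf/wAAAAAAAAAAAAAP/gAAAAAAAAAAAAAf/AAAAAAAAAAAAAA//AAAAAAAAAAAAAB//AAAAAAAAAAAAAB/+AAAAAAAAAAAAAB/+AAAAAAAAAAAAAB/+AAAAAAAAAAAAAB/8AAAAAAAAAAAAAB/4AAAAAAAAAAAAAB/wAAAAAAAAAAAAAD/wAAAAAAAAAAAAAD/gAAAAAAAAAAAAAH/gAAAAAAAAAAAAAP/gAAAAAAAAAAAAAD/gAAAAAAAAAAAAAAPgAAAAAAAAAAAAAAPgAAAAAAAAAAAAAAPgAAAAAAAAAAAAAAPgAAAAAAAAAAAAAAPwAAAAAAAAAAAAAAP//AAAAAAAAAAAAAP//gAAAAAAAAAAAAP//wAAAAAAAAAAAAP//wAAAAAAAAAAAAH//wAAAAAAAAAAAAD//wAAAAAAAAAAAAD//gAAAAAAAAAAAAD//gAAAAAAAAAAAADgPAAAAAAAAAAAAAAAAAAAAAAAAAAAAAAAAAAAAAAAAAAAAAAAAAAAAAAAAAAAAAAAAAAAAAAAAAAAAAAAAAAAAAAAAAAAAAAAAAAAAAAAAAAAAAAAAAAAAAAAAAAAAAAAAAAAAAAAAAAAAAAAAAAAAAAAAAAAAAAAAAAAAAAAAAAAAAAAAAAAAAAAAAAAAAAAAAAAAAAAAAAAAAAAAAAAAAAAAAAAAAAAAAAAAAAAAAAAAAAAAAAAAAAAAAAAAAAAAAAAAAAAAAAAAAAAAAAAAAAAAAAAAAAAAAAAAAAAAAAAAAAAAAAAAAAAAAAAAAAAAAAAAAAAAAAAAAAAAAAAAAAAAAAAAAAAAAAAAAAAAAAAAAAAAAAAAAAAAAAAAAAAAAAAAAAAAAAAAAAAAAAAAAAAAAAAAAAAAAAAAAAAAAAAAAAAAAAAAAAAAAAAAAAAAAAAAAAAAAAAAAAAAAAAAAAAAAAAAAAAAA="/>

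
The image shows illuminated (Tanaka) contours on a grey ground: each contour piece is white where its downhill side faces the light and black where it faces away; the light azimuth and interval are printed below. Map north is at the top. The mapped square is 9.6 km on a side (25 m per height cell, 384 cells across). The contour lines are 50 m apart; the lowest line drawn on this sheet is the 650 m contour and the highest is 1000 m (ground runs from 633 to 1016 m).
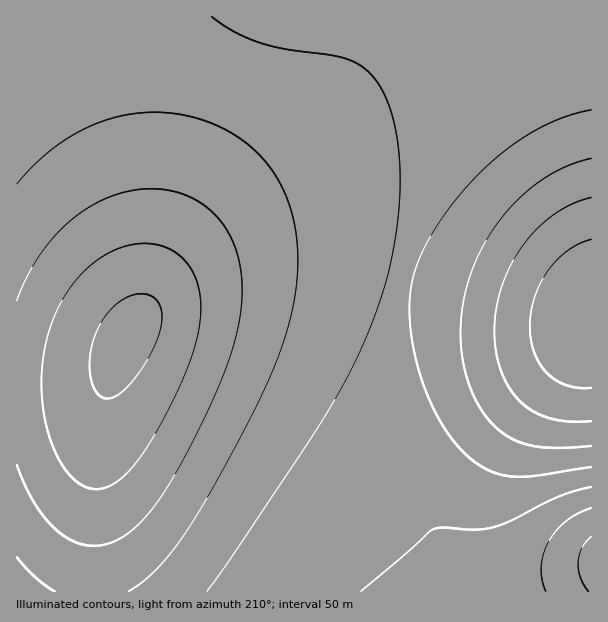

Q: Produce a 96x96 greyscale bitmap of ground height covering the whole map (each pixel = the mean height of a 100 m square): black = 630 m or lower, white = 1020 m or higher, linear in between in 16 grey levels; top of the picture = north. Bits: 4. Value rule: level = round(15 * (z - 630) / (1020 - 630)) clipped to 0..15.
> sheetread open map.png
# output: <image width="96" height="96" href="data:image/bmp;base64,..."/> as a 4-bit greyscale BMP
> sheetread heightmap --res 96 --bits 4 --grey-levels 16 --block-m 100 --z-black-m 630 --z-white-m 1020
<image width="96" height="96" href="data:image/bmp;base64,Qk12EgAAAAAAAHYAAAAoAAAAYAAAAGAAAAABAAQAAAAAAAASAAATCwAAEwsAABAAAAAAAAAAAAAAABEREQAiIiIAMzMzAERERABVVVUAZmZmAHd3dwCIiIgAmZmZAKqqqgC7u7sAzMzMAN3d3QDu7u4A////AIiIiJmZmZmZmZiIiIh3d3dmZmZmZVVVVVVVVVVVVVVERERERERERERERDMzMiIhEYiIiZmZmZmZmZmYiIiHd3d2ZmZmZlVVVVVVVVVVVVVURERERERERERERDMzMiIREIiJmZmZmZmZmZmZiIiId3d3ZmZmZmVVVVVVVVVVVVVVVERERERERERERDMzIiIREIiZmZmZmZmZmZmZmIiId3d3dmZmZmVVVVVVVVVVVVVVVURERERERERERDMzIiIREImZmZmaqqqqqZmZmYiIh3d3dmZmZmZVVVVVVVVVVVVVVVRERERERERERDMzIiEREImZmZqqqqqqqqmZmZiIiHd3d2ZmZmZlVVVVVVVVVVVVVVVERERERERERDMzIiIREJmZmaqqqqqqqqqZmZmIiId3d3ZmZmZmVVVVVVVVVVVVVVVUREREREREREMzMiIREJmZqqqqqqqqqqqpmZmIiId3d3ZmZmZmZVVVVVVVVVVVVVVVREREREREREMzMiIREJmZqqqqq7u6qqqqmZmYiIh3d3dmZmZmZlVVVVVVVVVVVVVVVEREREREREQzMiIhEZmaqqqru7u7uqqqqZmZiIiHd3d2ZmZmZlVVVVVVVVVVVVVVVVVVVUREREQzMyIhEZmqqqu7u7u7u7qqqpmZiIiHd3d2ZmZmZmVVVVVVVVVVVVVVVVVVVVVURERDMzIiEZqqqru7u7u7u7uqqqmZmIiId3d3ZmZmZmZVVVVVVVVVVVVVVVVVVVVVVEREMzMiIpqqq7u7u7u7u7u6qqqZmYiIh3d3dmZmZmZlVVVVVVVVVVVVVVVVVVVVVVREQzMyIqqqu7u7vMzMu7u7qqqZmYiIh3d3dmZmZmZmVVVVVVVVVVVVVVVVVVVVVVVEREMzM6qqu7u8zMzMy7u7uqqpmZiIiHd3d2ZmZmZmZVVVVVVVVVVVVVVVVVVVVVVVRERDM6qru7vMzMzMzMu7uqqpmZmIiHd3d3ZmZmZmZVVVVVVVVVVVVVVVVVVlVVVVVURERKqru7zMzMzMzMy7u6qqmZmIiId3d3ZmZmZmZlVVVVVVVVVVVVVVZmZmZmZVVVVURKq7u8zMzMzMzMzLu7qqqZmYiIh3d3dmZmZmZmVVVVVVVVVVVVVmZmZmZmZmZVVVVaq7u8zMzN3czMzLu7qqqZmYiIh3d3d2ZmZmZmZVVVVVVVVVVVZmZmZmZmZmZmZlVau7vMzM3d3d3MzMu7uqqpmZiIiHd3d2ZmZmZmZlVVVVVVVVVmZmZmZ3d3d3ZmZmZqu7vMzN3d3d3czMy7u6qpmZiIiHd3d3ZmZmZmZmVVVVVVVVZmZmZnd3d3d3d3d3Zru7zMzd3d3d3dzMy7u6qqmZmIiId3d3dmZmZmZmZVVVVVVWZmZmd3d3d3d3d3d3d7u7zMzd3d3d3d3MzLu7qqmZmIiId3d3dmZmZmZmZVVVVVVmZmZnd3d3iIiIiIiIh7u8zM3d3d3d3d3czMu7qqqZmYiIh3d3d2ZmZmZmZlVVVVZmZmZ3d3eIiIiIiIiIiLu8zM3d3d3d3d3czMu7uqqZmZiIiHd3d3ZmZmZmZmVVVWZmZmd3d3iIiIiZmZmZmbu8zN3d3e7u3d3dzMy7uqqpmZiIiHd3d3ZmZmZmZmZVZmZmZnd3eIiIiZmZmZmZmbu8zN3d3u7u7d3d3My7u6qpmZmIiId3d3dmZmZmZmZmZmZmZnd3iIiJmZmZmqqqqrvMzN3d3u7u7t3d3MzLu6qqmZmIiId3d3d2ZmZmZmZmZmZmZ3d3iIiZmZmqqqqqqrvMzN3d7u7u7u3d3czLu7qqmZmYiIh3d3d2ZmZmZmZmZmZmd3d4iImZmaqqqqqqqrvMzd3d7u7u7u7d3czMu7qqqZmYiIh3d3d3ZmZmZmZmZmZmd3eIiJmZqqqqu7u7u7vMzd3e7u7u7u7t3dzMu7uqqZmZiIiHd3d3dmZmZmZmZmZnd3eIiJmaqqq7u7u7u7vMzd3e7u7u7u7t3dzMy7uqqpmZiIiId3d3dmZmZmZmZmZnd3iIiZmaqqu7u7vMzLvMzd3e7u7u7u7u3d3My7u6qpmZmIiId3d3d2ZmZmZmZmZ3d3iImZmqqru7vMzMzLvMzd3e7u7u7u7u3d3MzLu6qqmZmIiIh3d3d2ZmZmZmZmZ3d3iImZqqq7u8zMzMzLvMzd3e7u7u7u7u7d3czLu6qqmZmYiIh3d3d3ZmZmZmZmZ3d4iImZqqu7vMzMzMzLvMzd3e7u7u7u7u7d3czLu7qqqZmYiIiHd3d3ZmZmZmZmd3d4iJmZqqu7vMzM3d3bvMzd3e7u7v/+7u7t3dzMu7qqqZmYiIiHd3d3dmZmZmZmd3d4iJmaqru7zMzN3d3bvMzd3e7u7///7u7t3dzMu7uqqZmZiIiHd3d3dmZmZmZmd3eIiJmaqru8zMzd3d3bvMzd3e7u7////u7u3dzMy7uqqpmZiIiId3d3d2ZmZmZnd3eIiJmaqru8zM3d3d3bvMzd3e7u7////+7u3d3My7uqqpmZmIiId3d3d2ZmZmZnd3eIiZmqq7u8zN3d3d3bvMzd3e7u7////+7u7d3My7u6qpmZmIiIh3d3d3ZmZmZnd3eIiZmqq7vMzN3d3e7rvMzN3e7u7/////7u7d3MzLu6qqmZmIiIh3d3d3ZmZmZnd3eIiZmqq7vMzN3d3u7rvMzN3d7u7v////7u7d3czLu6qqmZmYiIiHd3d3dmZmZnd3eIiZmqq7vMzd3d7u7ru8zN3d7u7v/////u7t3czLu6qqmZmYiIiHd3d3dmZmZ3d3eIiZmqq7vMzd3d7u7ru8zM3d7u7u/////u7t3czLu7qqqZmYiIiHd3d3d2ZmZ3d3eIiZmqq7vMzd3d7u7ru8zM3d3u7u/////u7t3czLu7qqqZmYiIiHd3d3d2ZmZ3d3eIiZmqq7vMzd3d7u7ru7zM3d3u7u7////u7t3czLu7qqqZmZiIiId3d3d2ZmZ3d3eIiZmqq7vMzd3d7u7ru7zMzd3e7u7v///u7t3czMu7qqqZmZiIiId3d3d3ZmZ3d3eIiJmaq7vMzN3d7u7qu7zMzd3d7u7u7u7u7t3czMu7qqqZmZiIiId3d3d3ZmZ3d3eIiJmaqru8zN3d3u7qu7vMzN3d3u7u7u7u7d3czMu7qqqZmZiIiIh3d3d3dmZ3d3eIiJmaqru8zN3d3u7qu7vMzM3d3e7u7u7u7d3czLu7qqqZmZiIiIh3d3d3dmZ3d3d4iJmaqru8zM3d3e7qq7u8zMzd3d7u7u7u3d3MzLu7qqqpmZmIiIh3d3d3dmZ3d3d4iJmZqqu7zM3d3d7qq7u7zMzd3d3e7u7d3d3MzLu7qqqpmZmIiIh3d3d3dmZnd3d4iImZqqu7zMzd3d3qqru7zMzN3d3d3d3d3dzMzLu7qqqZmZmIiIh3d3d3d2Znd3d4iImZqqu7vMzd3d3aqru7vMzMzd3d3d3d3dzMy7u7qqqZmZmIiIh3d3d3d2Znd3d3iImZmqq7vMzN3d3aqqu7u8zMzN3d3d3d3czMy7u7qqqZmZmIiIiHd3d3d2Zmd3d3iIiZmqq7u8zM3d3aqqq7u7zMzMzd3d3dzMzMu7u6qqqZmZmIiIiHd3d3d2Zmd3d3eIiZmaqru7zMzN3aqqqru7vMzMzMzMzMzMzMu7u6qqqZmZmIiIiHd3d3d2ZmZ3d3eIiJmaqqu7vMzM3Zqqqru7u8zMzMzMzMzMzLu7uqqqqZmZmIiIiHd3d3d3ZmZ3d3d4iJmZqqu7u8zMzJqqqqu7u7vMzMzMzMzMy7u7uqqqmZmZiIiIiHd3d3d3ZmZnd3d4iImZmqq7u7zMzJmqqqq7u7u7zMzMzMzLu7u7qqqqmZmZiIiIiHd3d3d3ZmZnd3d3iIiZmqqru7vMzJmaqqqru7u7u7vMzLu7u7u7qqqqmZmZiIiIiHd3d3d3ZmZmd3d3iIiZmaqqu7u7vJmZqqqqq7u7u7u7u7u7u7u6qqqpmZmZiIiIiHd3d3d3ZmZmZ3d3eIiJmZqqqru7u5mZmqqqqru7u7u7u7u7u7uqqqqpmZmZiIiIh3d3d3d3ZmZmZ3d3d4iImZmqqqu7u5mZmaqqqqq7u7u7u7u7u6qqqqqZmZmYiIiIh3d3d3d3ZmZmZnd3d4iIiZmaqqqru5mZmZqqqqqqu7u7u7u7qqqqqqmZmZmYiIiIh3d3d3d3ZmZmZmd3d3iIiJmZmqqqqpmZmZmqqqqqqqqru6qqqqqqqqmZmZmIiIiIh3d3d3d3dmZmZmZ3d3eIiImZmaqqqpmZmZmaqqqqqqqqqqqqqqqqqpmZmZmIiIiIh3d3d3d3dmZmZmZnd3d4iIiZmZmqqomZmZmZqqqqqqqqqqqqqqqqqZmZmZiIiIiIh3d3d3d3dmZmZmZmd3d3iIiImZmZmoiZmZmZmaqqqqqqqqqqqqqpmZmZmZiIiIiId3d3d3d3dmZmZmZmZ3d3eIiIiZmZmYiJmZmZmZmqqqqqqqqqqqmZmZmZmYiIiIiId3d3d3d3dmZmZmZmZnd3d3iIiImZmYiImZmZmZmZmqqqqqqqqZmZmZmZmIiIiIiId3d3d3d3dmZmZmZmZmd3d3eIiIiImYiIiZmZmZmZmZmZmZmZmZmZmZmZiIiIiIiHd3d3d3d3dmZmZmZmZmZ3d3d4iIiIiIiIiJmZmZmZmZmZmZmZmZmZmZmYiIiIiIiHd3d3d3d3ZmZmZmZmZmZnd3d3eIiIiIiIiImZmZmZmZmZmZmZmZmZmZmIiIiIiIh3d3d3d3d3ZmZmZmZmZmZmd3d3d3iIiIiIiIiJmZmZmZmZmZmZmZmZmZiIiIiIiIh3d3d3d3d3ZmZmZmZmZmZmZnd3d3d3iIiIiIiIiZmZmZmZmZmZmZmZmIiIiIiIiId3d3d3d3d3ZmZmZmZmZmZmZmd3d3d3d4iIiIiIiImZmZmZmZmZmZmYiIiIiIiIiHd3d3d3d3d3ZmZmZmZmZmZmZmZnd3d3d4iIiIiIiIiImZmZmZmZmZiIiIiIiIiIh3d3d3d3d3d3ZmZmZmZmZmZmZmZmZ3d3d4iIiIiIiIiIiIiJmZmIiIiIiIiIiIiId3d3d3d3d3d2ZmZmZmZmZmZmZmZmZmZ3d4iIiIiIiIiIiIiIiIiIiIiIiIiIiIiHd3d3d3d3d3d2ZmZmZmZmZmZmZmZmZmZmZ4iIiIiIiIiIiIiIiIiIiIiIiIiIiIh3d3d3d3d3d3d2ZmZmZmZmZmZmZmZmZmZmZoiIiIiIiIiIiIiIiIiIiIiIiIiIiHd3d3d3d3d3d3d2ZmZmZmZmZmZmZmZmZmZmZniIiIiIiIiIiIiIiIiIiIiIiIiIh3d3d3d3d3d3d3dmZmZmZmZmZmZmZmZmZmZmZneIiIiIiIiIiIiIiIiIiIiIiIiHd3d3d3d3d3d3d3dmZmZmZmZmZmZmZmZmZmZmZnd4iIiIiIiIiIiIiIiIiIiIiId3d3d3d3d3d3d3d3ZmZmZmZmZmZmZmZmZmZmZmZnd3eIiIiIiIiIiIiIiIiIiId3d3d3d3d3d3d3d3d2ZmZmZmZmZmZmZmZmZmZmZmZnd3d4iIiIiIiIiIiIiIiIh3d3d3d3d3d3d3d3d3dmZmZmZmZmZmZmZmZmZmZmZmZnd3d3d4iIiIiIiIiIiIh3d3d3d3d3d3d3d3d3d3ZmZmZmZmZmZmZmZmZmZmZmZmZnd3d3d3eIiIiIiIiIh3d3d3d3d3d3d3d3d3d3dmZmZmZmZmZmZmZmZmZmZmZmZmZnd3d3d3d3d3eIh3d3d3d3d3d3d3d3d3dmZmZmZmZmZmZmZmZmZmZmZmZmZmZmZmZnd3d3d3d3d3d3d3d3d3d3d3d3d3d2ZmZmZmZmZmZmZmZmZmZmZmZmZmZmZmZmZmZnd3d3d3d3d3d3d3d3d3d3d3d3d2ZmZmZmZmZmZmZmZmZmZmZmZmZmZmZmZmZmZmZnd3d3d3d3d3d3d3d3d3d3d3d3ZmZmZmZmZmZmZmZmZmZmZmZmZmZmZmZmZmZmZmZnd3d3d3d3d3d3d3d3d3d3d3dmZmZmZmZmZmZmZmZmZmZmZmZmZmZmZmZmZmZmZmZnd3d3d3d3d3d3d3d3d3d3d2ZmZmZmZmZmZmZmZmZmZmZmZmZmZmZmZmZmZmZmZmZg=="/>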